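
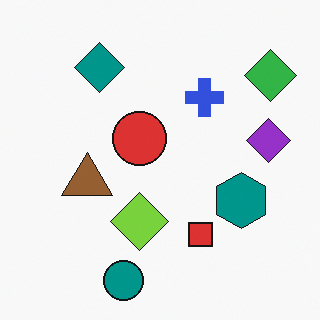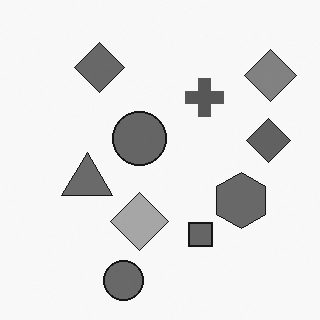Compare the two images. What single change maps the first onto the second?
This is the original image converted to grayscale.

All color is removed — every shape is now a shade of grey.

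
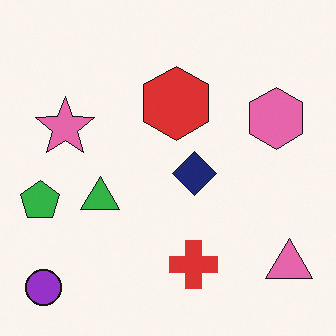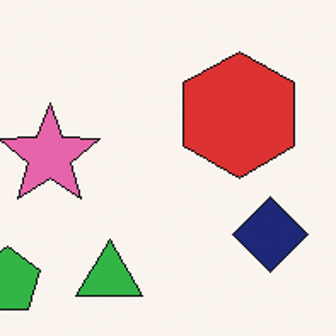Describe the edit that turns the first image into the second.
Cropped to a noticeably smaller region and rescaled.

The visible shapes are larger and the field of view is narrower; shapes near the original edges may be partly or wholly outside the frame — a crop-and-rescale.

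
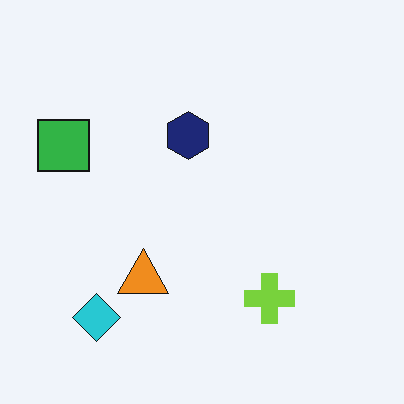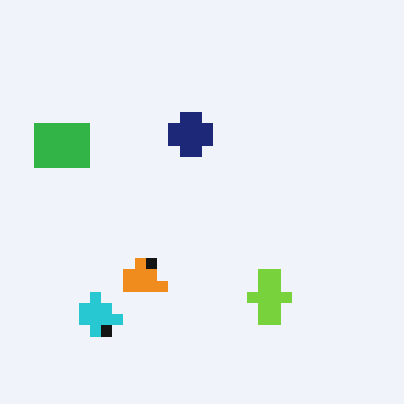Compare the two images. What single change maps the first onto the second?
Coarsely pixelated.

Shapes are reduced to large square blocks; fine edges and outlines are lost — a downscale-then-upscale (mosaic) effect.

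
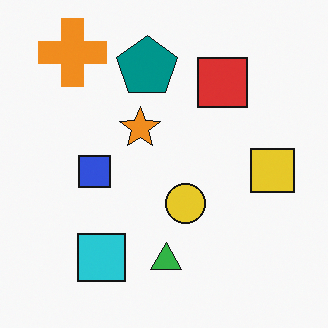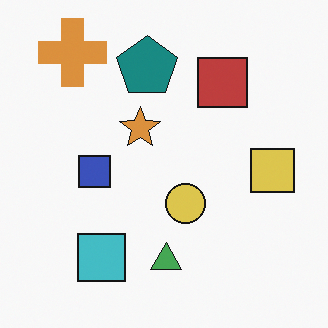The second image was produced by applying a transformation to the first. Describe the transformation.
Slightly desaturated.

All colors are more muted and greyish — a global saturation change.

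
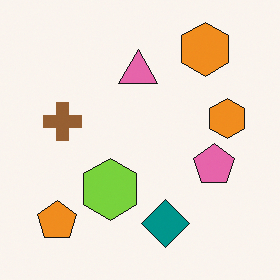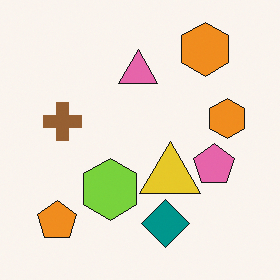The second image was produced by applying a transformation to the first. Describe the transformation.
The second image is the first overlaid with an additional yellow triangle.

A yellow triangle appears in the second image that is absent from the first.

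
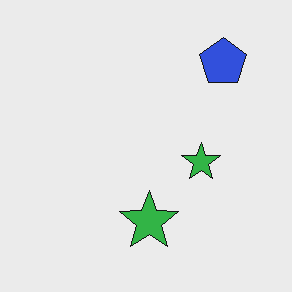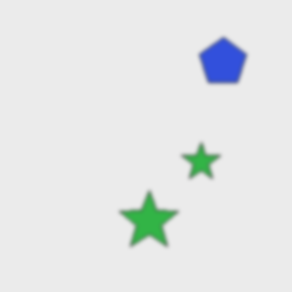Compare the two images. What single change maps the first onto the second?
It was slightly softened.

Shape edges and outlines are uniformly softened across the whole image.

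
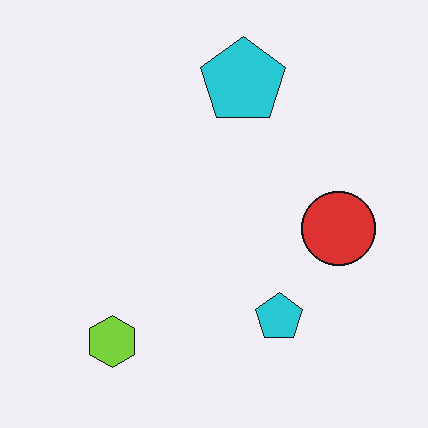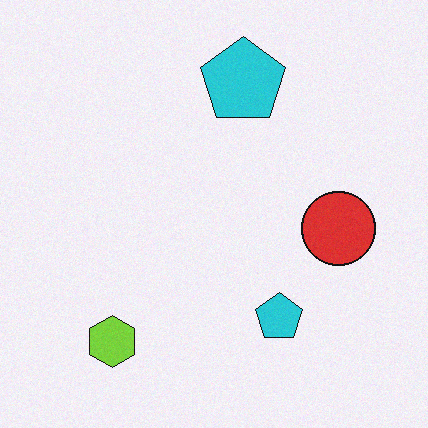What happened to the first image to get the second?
The transformation is: degraded with a light layer of grain.

Random speckle covers the whole image, including the flat background.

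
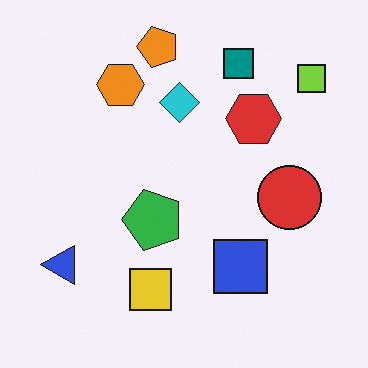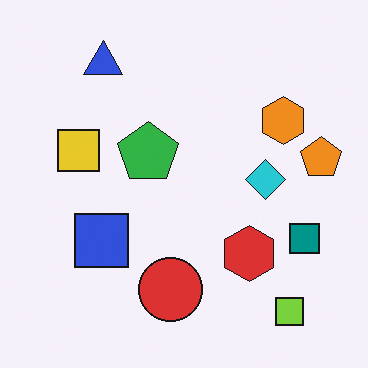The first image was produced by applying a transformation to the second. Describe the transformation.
Rotated 90° counter-clockwise.

The lime square sits in the bottom-right of the second image and the top-right of the first — consistent with a whole-image 90° counter-clockwise rotation.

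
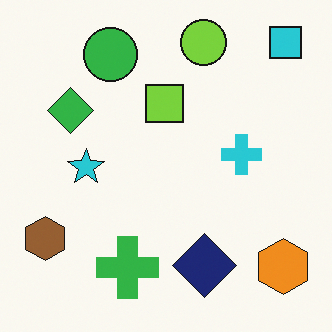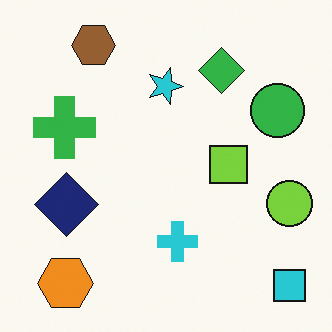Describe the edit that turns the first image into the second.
The transformation is: rotated 90° clockwise.

The cyan square sits in the top-right of the first image and the bottom-right of the second — consistent with a whole-image 90° clockwise rotation.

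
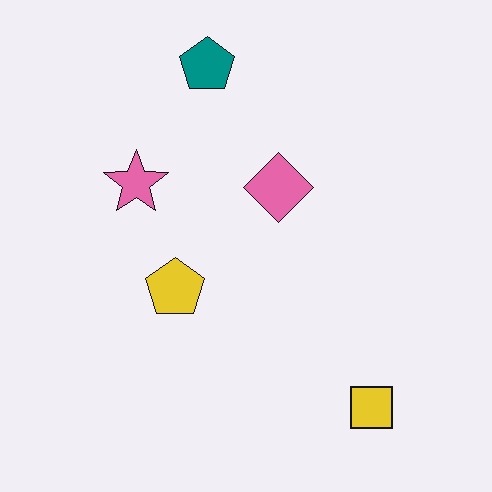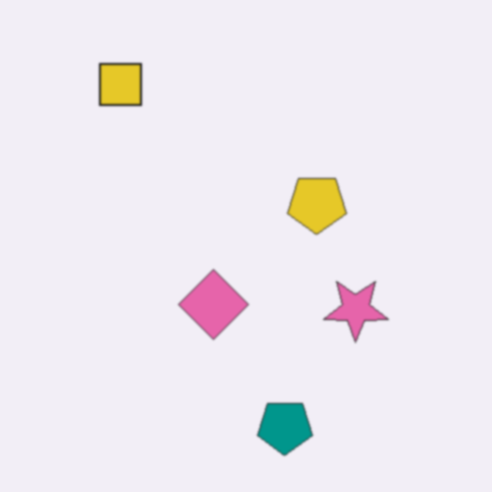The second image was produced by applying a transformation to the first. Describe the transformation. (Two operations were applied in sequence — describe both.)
The second image is the first rotated 180°, then lightly blurred.

The yellow square sits in the bottom-right of the first image and the top-left of the second — consistent with a whole-image 180° rotation. Shape edges and outlines are uniformly softened across the whole image.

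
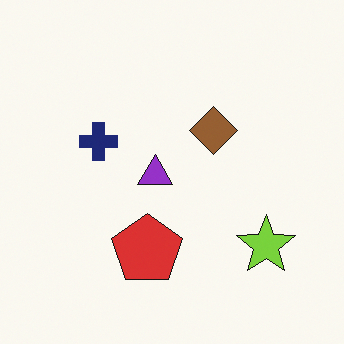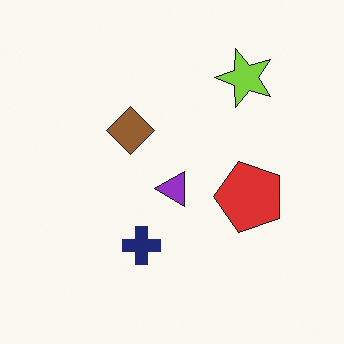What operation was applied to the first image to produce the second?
Rotated 90° counter-clockwise.

The lime star sits in the bottom-right of the first image and the top-right of the second — consistent with a whole-image 90° counter-clockwise rotation.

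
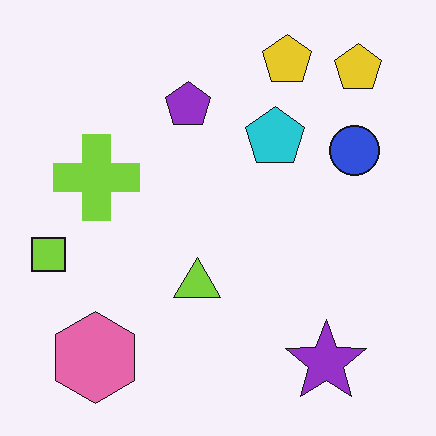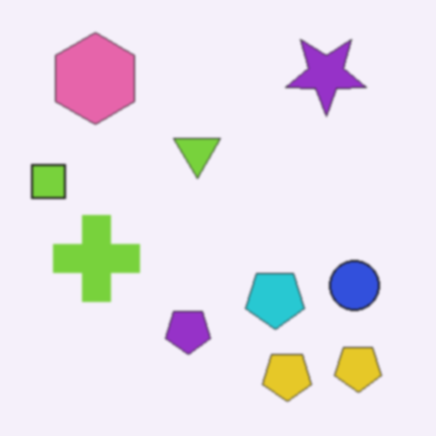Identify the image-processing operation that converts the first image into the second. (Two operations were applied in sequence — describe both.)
The second image is the first lightly blurred, then flipped vertically (top ↔ bottom).

Shape edges and outlines are uniformly softened across the whole image. The purple star is in the bottom-right of the first image and the top-right of the second — shapes on opposite sides of the horizontal midline have swapped in a mirror flip.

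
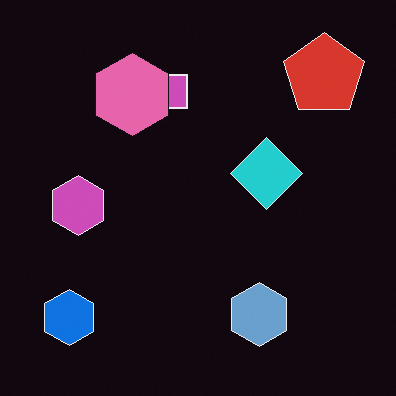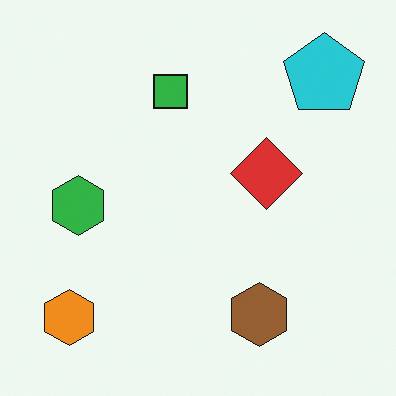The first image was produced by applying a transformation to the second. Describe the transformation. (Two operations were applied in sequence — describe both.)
This is the original image color-inverted (negative), then overlaid with an additional pink hexagon.

The light background has become dark and every shape's color is its complement — a photographic negative. A pink hexagon appears in the first image that is absent from the second.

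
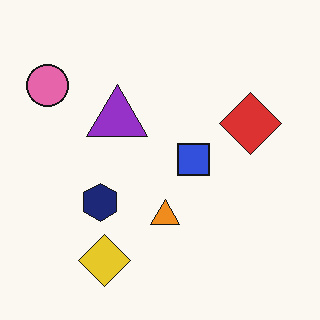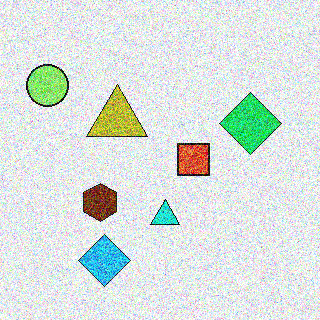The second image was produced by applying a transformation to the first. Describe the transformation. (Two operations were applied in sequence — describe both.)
This is the original image degraded with strong gaussian noise, then hue-shifted noticeably.

Random speckle covers the whole image, including the flat background. Every shape's color has rotated by the same amount around the hue wheel — a uniform hue shift.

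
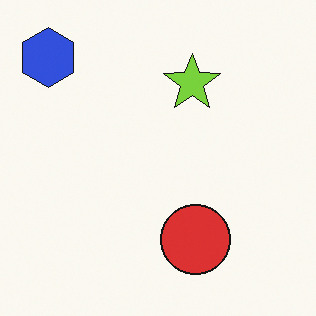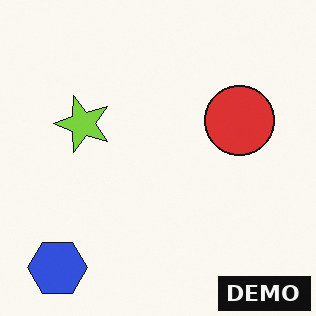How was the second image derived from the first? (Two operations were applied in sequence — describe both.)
This is the original image rotated 90° counter-clockwise, then watermarked with the text "DEMO" in the lower-right corner.

The blue hexagon sits in the top-left of the first image and the bottom-left of the second — consistent with a whole-image 90° counter-clockwise rotation. A dark label reading "DEMO" appears in the lower-right corner.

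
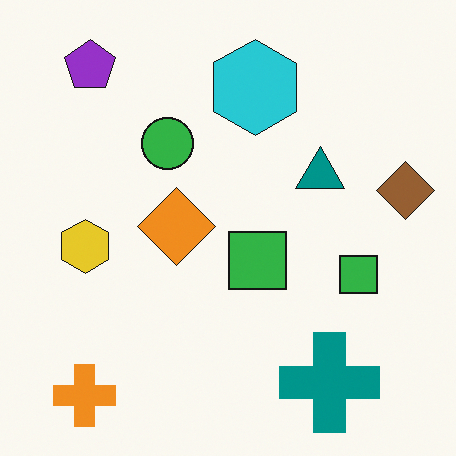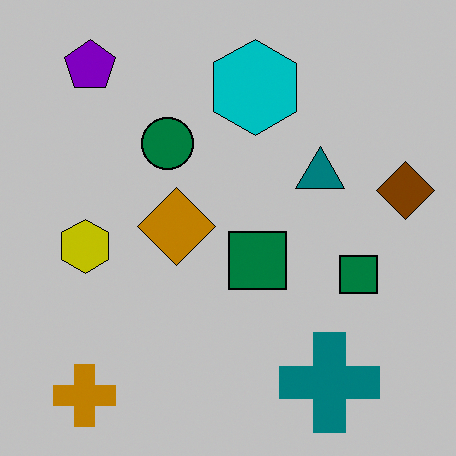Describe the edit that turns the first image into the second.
This is the original image aggressively posterized.

Each flat color has snapped to a coarser quantized level — most visibly, the near-white background has dropped to a flat grey.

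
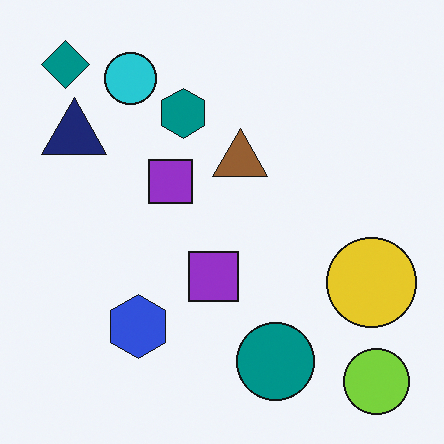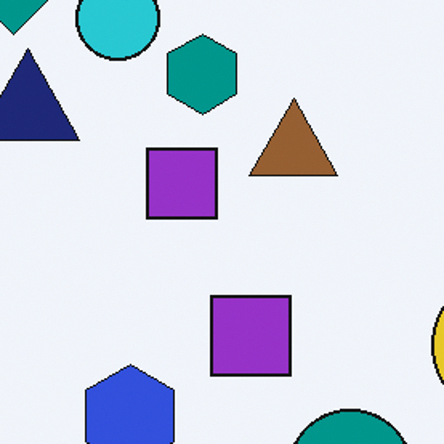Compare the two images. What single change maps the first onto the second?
Cropped to a modestly smaller region and rescaled.

The visible shapes are larger and the field of view is narrower; shapes near the original edges may be partly or wholly outside the frame — a crop-and-rescale.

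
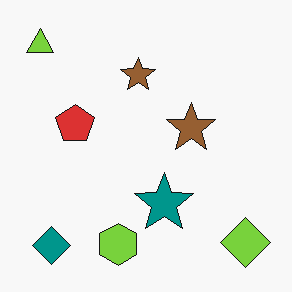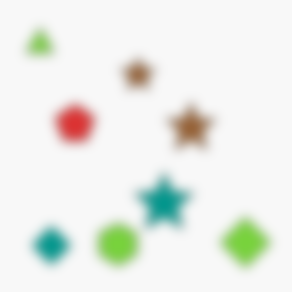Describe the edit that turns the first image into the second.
The second image is the first strongly gaussian-blurred.

Shape edges and outlines are uniformly softened across the whole image.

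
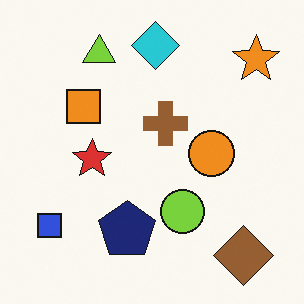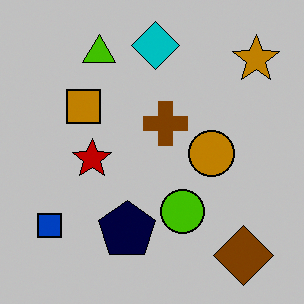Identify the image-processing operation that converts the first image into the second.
It was heavily posterized to just a handful of flat colors.

Each flat color has snapped to a coarser quantized level — most visibly, the near-white background has dropped to a flat grey.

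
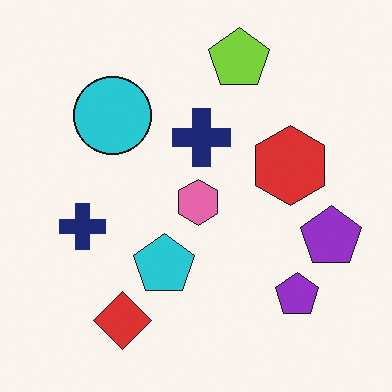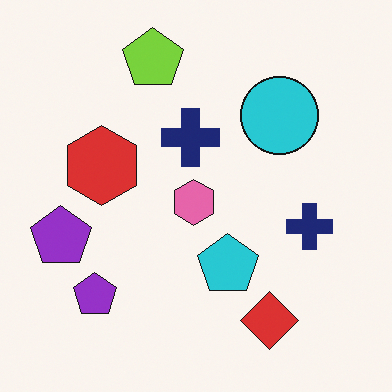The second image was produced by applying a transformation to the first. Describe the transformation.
This is the original image flipped horizontally (left ↔ right).

The red hexagon is in the right of the first image and the left of the second — shapes on opposite sides of the vertical midline have swapped in a mirror flip.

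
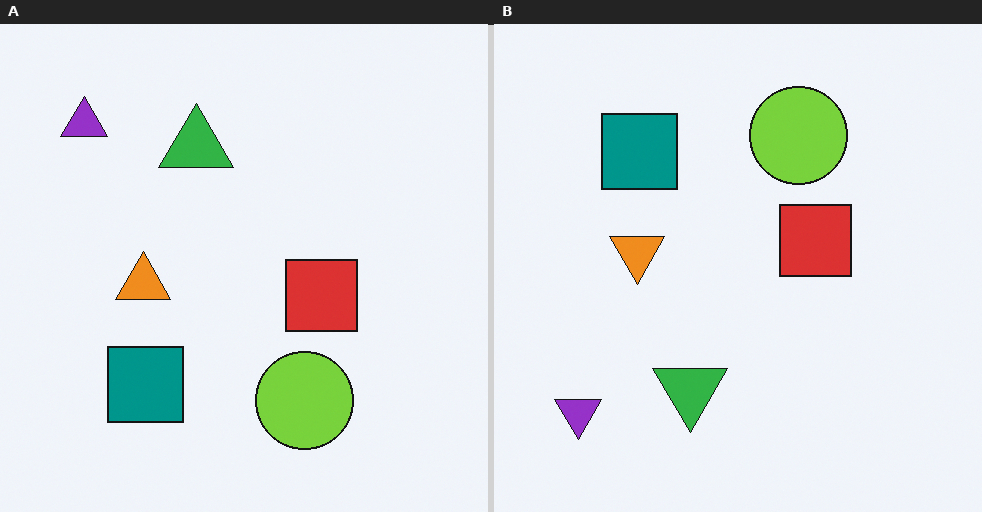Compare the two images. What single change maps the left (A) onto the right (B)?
Flipped vertically (top ↔ bottom).

The purple triangle is in the top-left of the left (A) image and the bottom-left of the right (B) — shapes on opposite sides of the horizontal midline have swapped in a mirror flip.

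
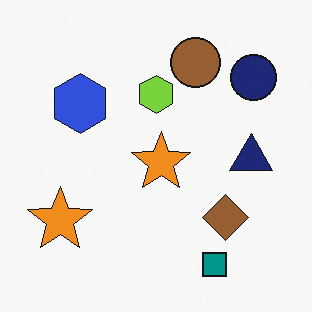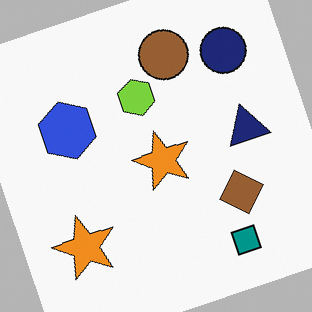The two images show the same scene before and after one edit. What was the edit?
Rotated counter-clockwise by a moderate amount.

Every shape is tilted by the same angle and the image corners show triangular fill wedges — a whole-image rotation by a non-right angle.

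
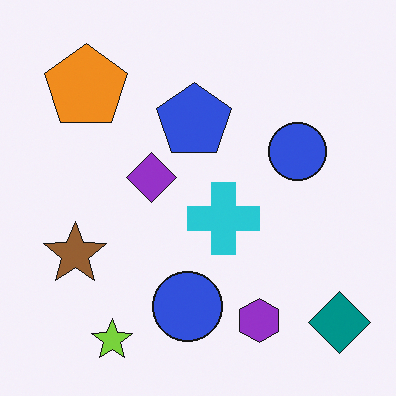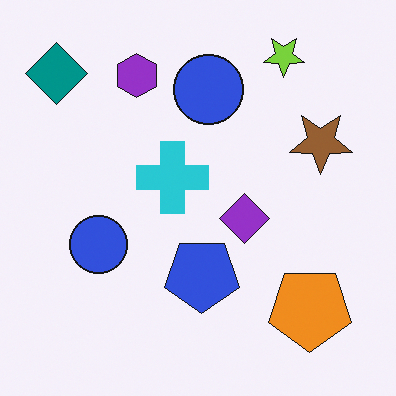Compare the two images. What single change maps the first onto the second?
Rotated 180°.

The teal diamond sits in the bottom-right of the first image and the top-left of the second — consistent with a whole-image 180° rotation.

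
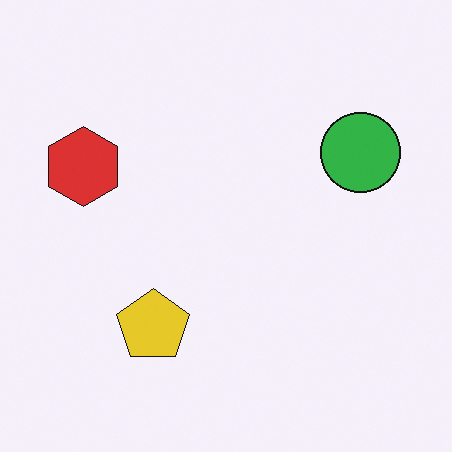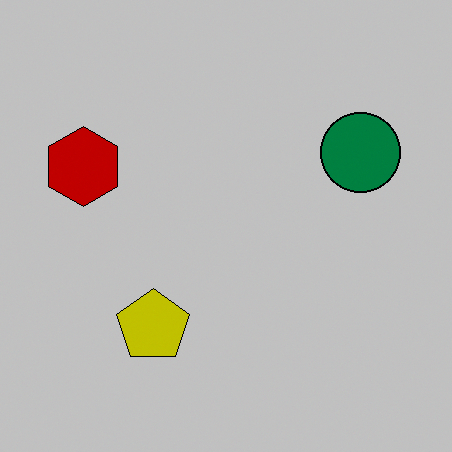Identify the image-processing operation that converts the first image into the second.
Aggressively posterized.

Each flat color has snapped to a coarser quantized level — most visibly, the near-white background has dropped to a flat grey.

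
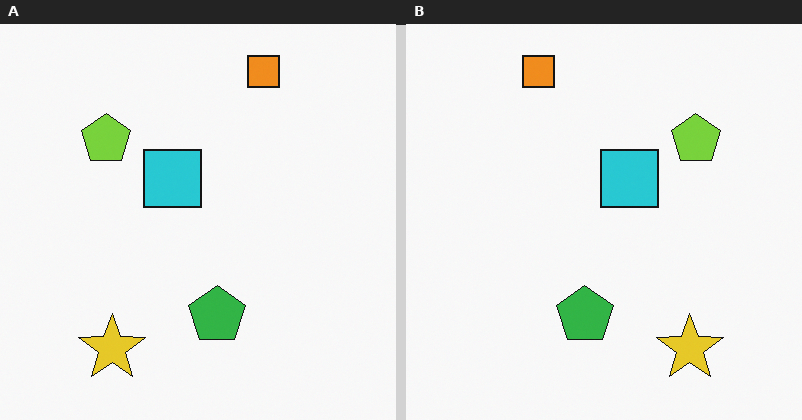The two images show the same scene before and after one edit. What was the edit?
The right (B) image is the left (A) flipped horizontally (left ↔ right).

The lime pentagon is in the top-left of the left (A) image and the top-right of the right (B) — shapes on opposite sides of the vertical midline have swapped in a mirror flip.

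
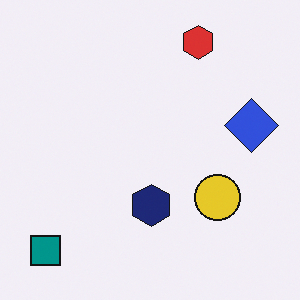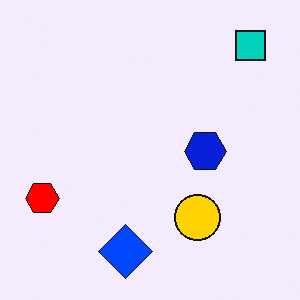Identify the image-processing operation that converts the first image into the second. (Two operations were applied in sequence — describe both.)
The image was heavily oversaturated, then transposed (reflected across the top-left ↔ bottom-right diagonal).

All colors are more vivid — a global saturation change. Shapes have swapped their row and column positions — what was in the top-right is now in the bottom-left — a diagonal reflection.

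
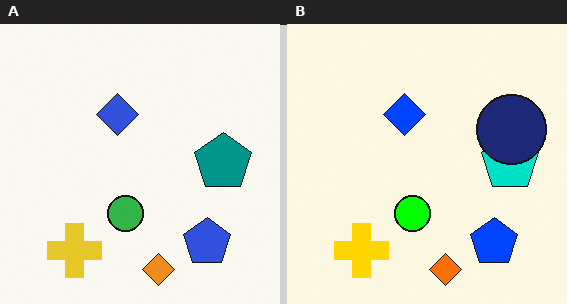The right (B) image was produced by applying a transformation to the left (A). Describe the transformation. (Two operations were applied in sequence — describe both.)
It was made much more vivid (saturation change), then overlaid with an additional navy circle.

All colors are more vivid — a global saturation change. A navy circle appears in the right (B) image that is absent from the left (A).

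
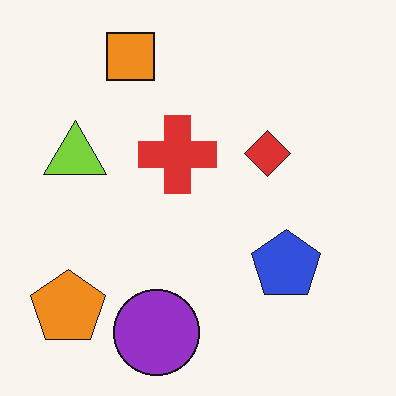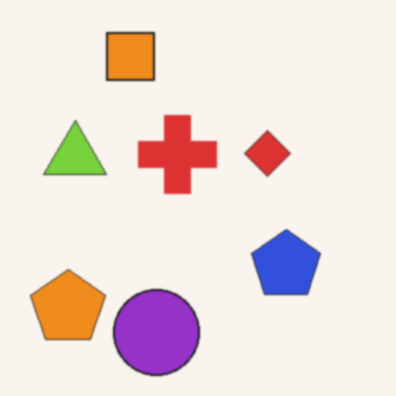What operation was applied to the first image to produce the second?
It was lightly blurred.

Shape edges and outlines are uniformly softened across the whole image.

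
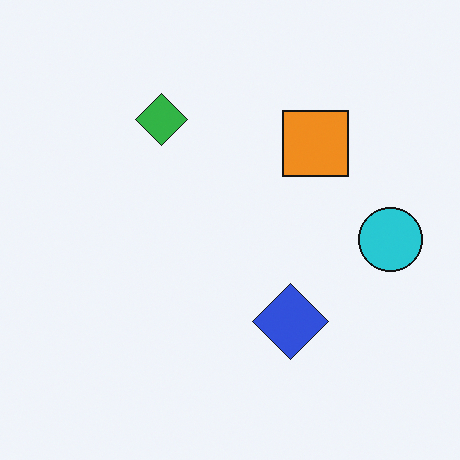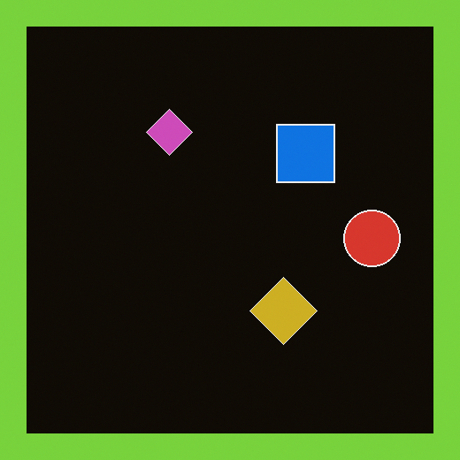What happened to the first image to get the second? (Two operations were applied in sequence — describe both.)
This is the original image color-inverted (negative), then framed with a lime border.

The light background has become dark and every shape's color is its complement — a photographic negative. A solid lime frame runs around the edge of the second image, with the content slightly shrunk inside it.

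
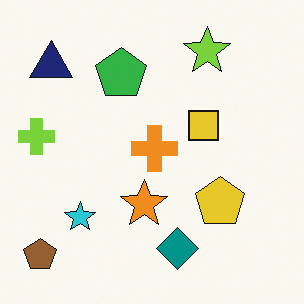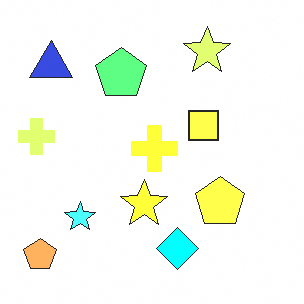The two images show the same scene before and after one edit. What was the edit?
The second image is the first noticeably brightened.

Every pixel — background and shapes alike — is uniformly brightened.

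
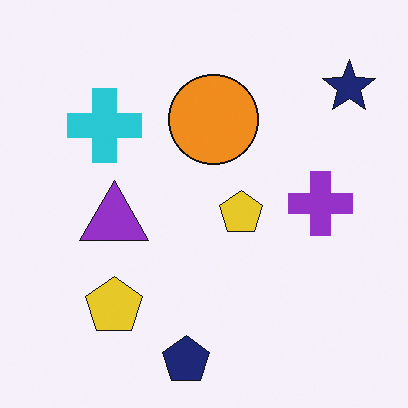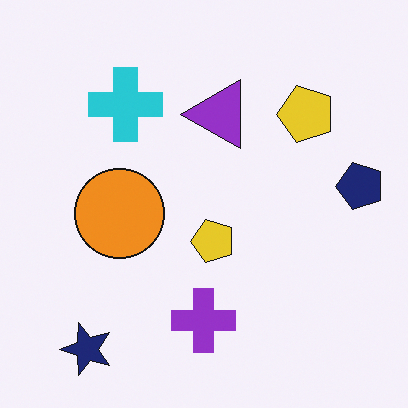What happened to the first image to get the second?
This is the original image transposed (reflected across the top-left ↔ bottom-right diagonal).

Shapes have swapped their row and column positions — what was in the top-right is now in the bottom-left — a diagonal reflection.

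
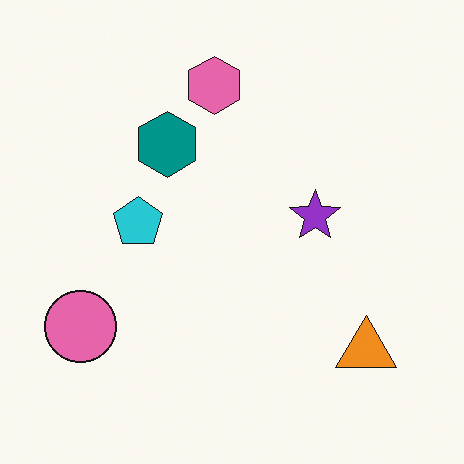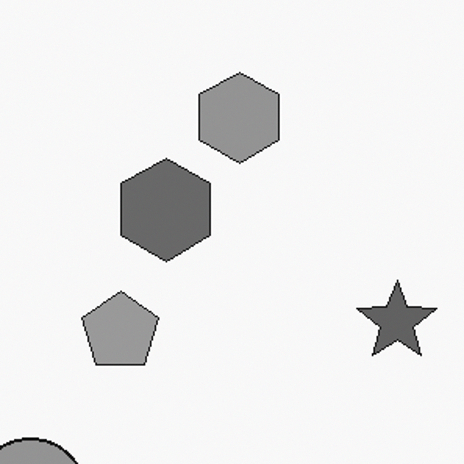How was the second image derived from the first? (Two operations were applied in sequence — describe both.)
The image was cropped slightly and scaled back up, then converted to grayscale.

The visible shapes are larger and the field of view is narrower; shapes near the original edges may be partly or wholly outside the frame — a crop-and-rescale. All color is removed — every shape is now a shade of grey.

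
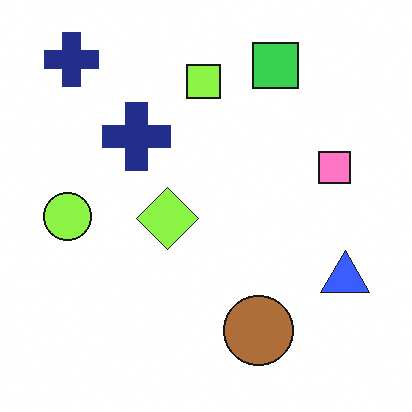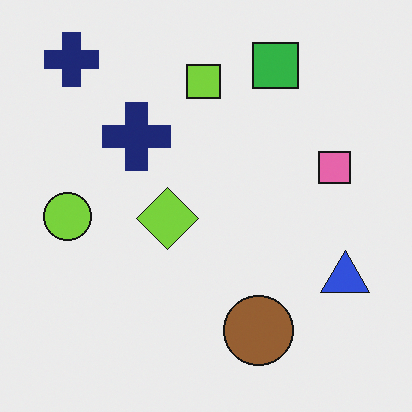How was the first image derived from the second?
It was slightly brightened.

Every pixel — background and shapes alike — is uniformly brightened.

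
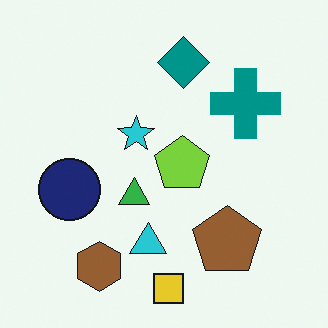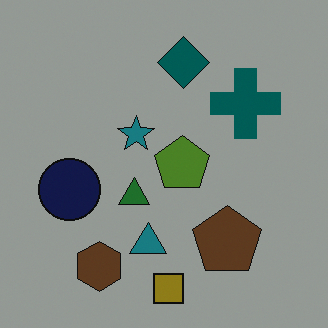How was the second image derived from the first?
Substantially darkened.

Every pixel — background and shapes alike — is uniformly darkened.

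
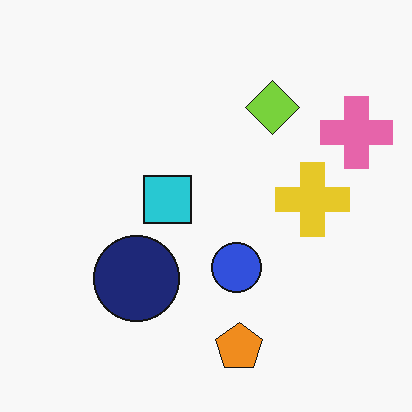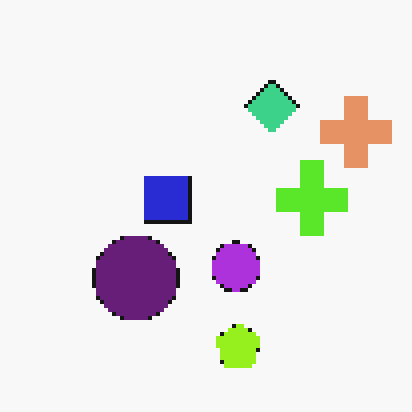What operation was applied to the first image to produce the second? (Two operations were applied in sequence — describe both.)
It was hue-shifted by a small amount, then lightly pixelated (a mild mosaic effect).

Every shape's color has rotated by the same amount around the hue wheel — a uniform hue shift. Shapes are reduced to large square blocks; fine edges and outlines are lost — a downscale-then-upscale (mosaic) effect.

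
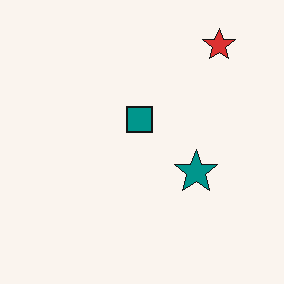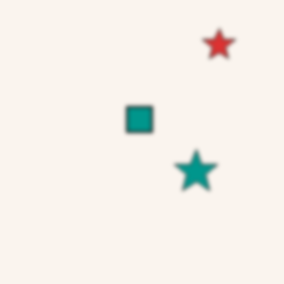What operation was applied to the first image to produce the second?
It was given a subtle gaussian blur.

Shape edges and outlines are uniformly softened across the whole image.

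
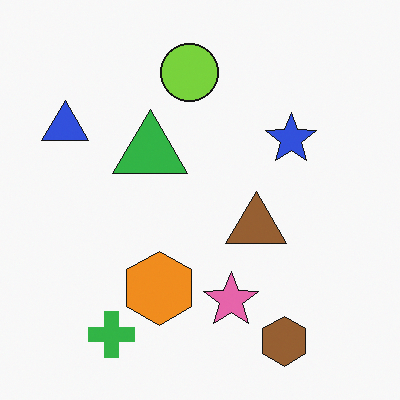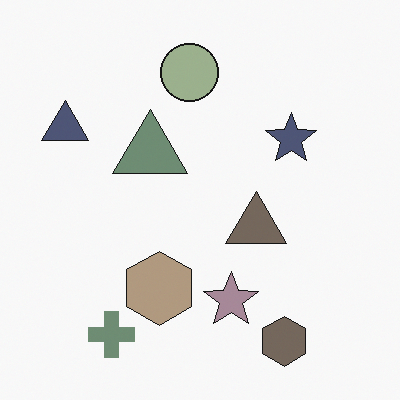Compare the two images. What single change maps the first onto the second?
It was heavily desaturated.

All colors are more muted and greyish — a global saturation change.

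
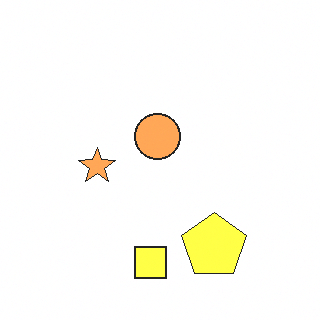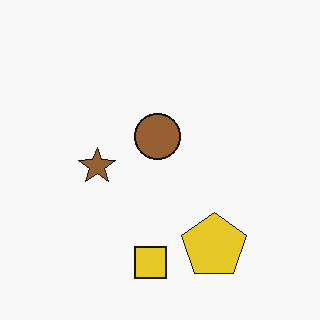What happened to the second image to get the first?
The first image is the second noticeably brightened.

Every pixel — background and shapes alike — is uniformly brightened.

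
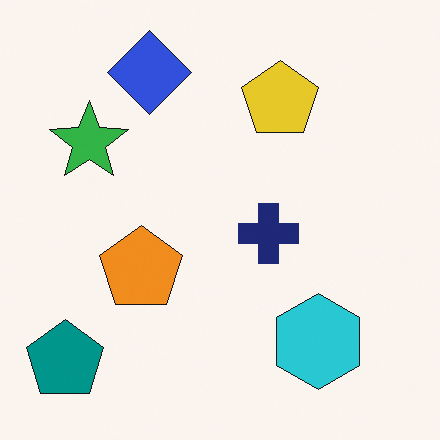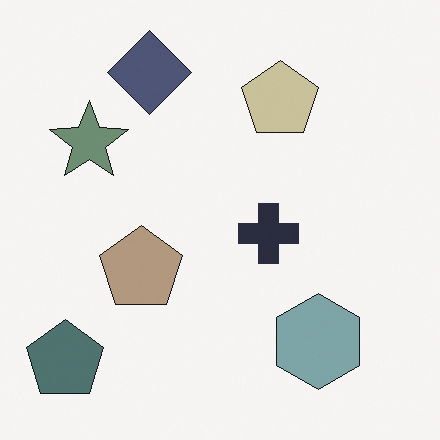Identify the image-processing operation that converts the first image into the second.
The image was heavily desaturated.

All colors are more muted and greyish — a global saturation change.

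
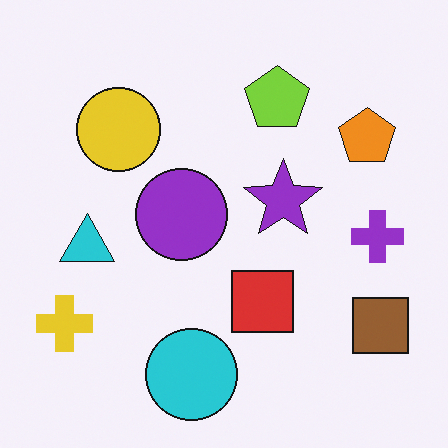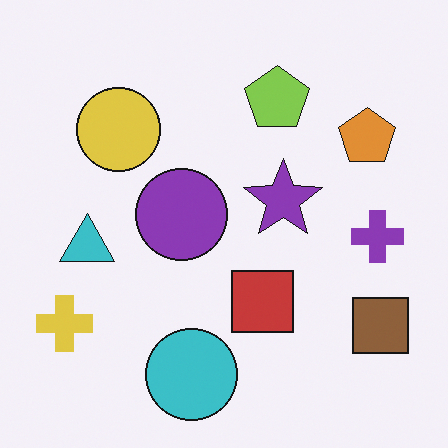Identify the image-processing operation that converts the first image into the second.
Slightly desaturated.

All colors are more muted and greyish — a global saturation change.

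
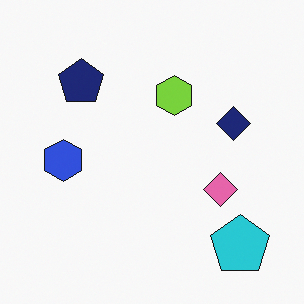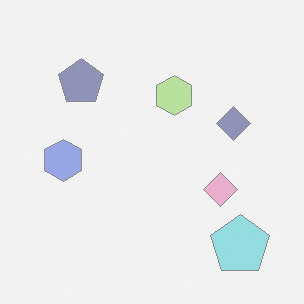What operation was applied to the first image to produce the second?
Washed out (contrast reduced).

Tones are pushed toward mid-grey across the whole image — a global contrast change.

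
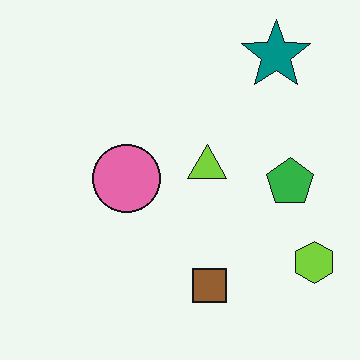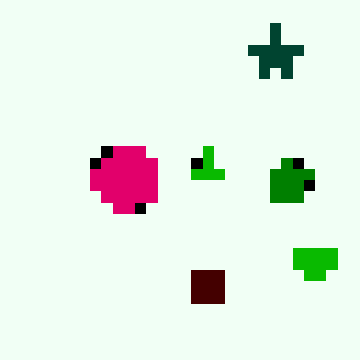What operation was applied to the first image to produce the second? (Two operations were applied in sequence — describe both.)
The second image is the first given much higher contrast, then heavily pixelated into large blocks.

Tones are pushed away from mid-grey across the whole image — a global contrast change. Shapes are reduced to large square blocks; fine edges and outlines are lost — a downscale-then-upscale (mosaic) effect.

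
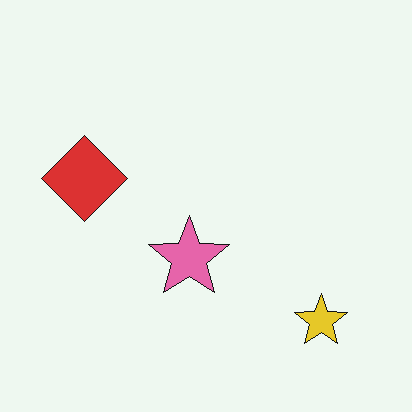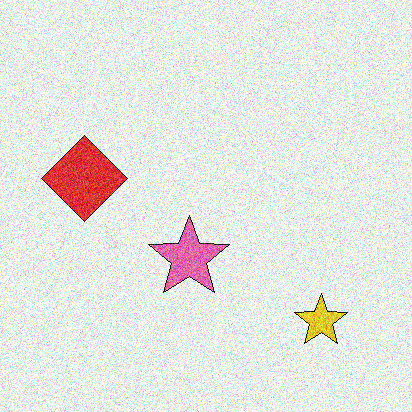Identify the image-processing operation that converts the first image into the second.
Degraded with strong gaussian noise.

Random speckle covers the whole image, including the flat background.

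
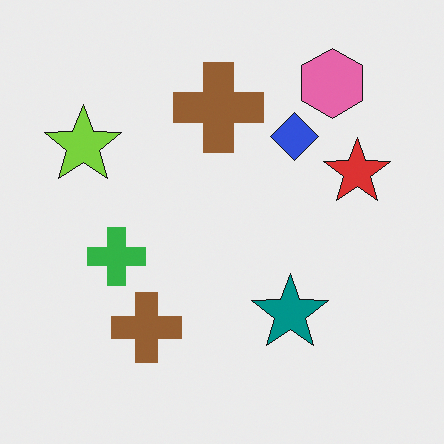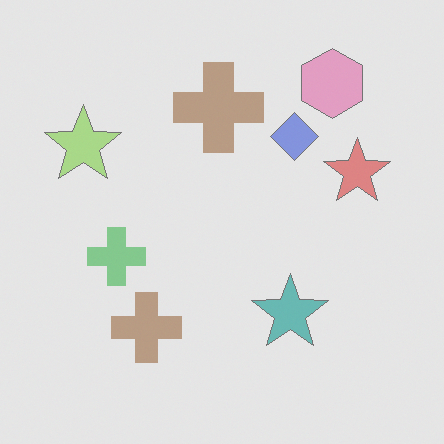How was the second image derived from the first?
This is the original image given much lower contrast.

Tones are pushed toward mid-grey across the whole image — a global contrast change.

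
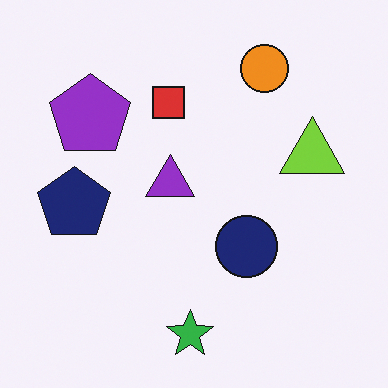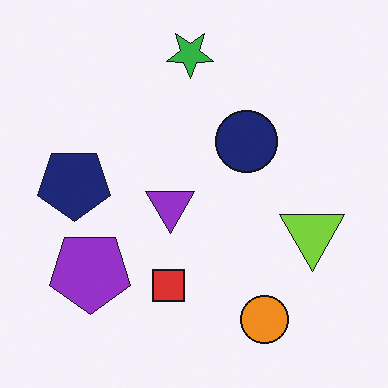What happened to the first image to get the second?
This is the original image flipped vertically (top ↔ bottom).

The green star is in the bottom of the first image and the top of the second — shapes on opposite sides of the horizontal midline have swapped in a mirror flip.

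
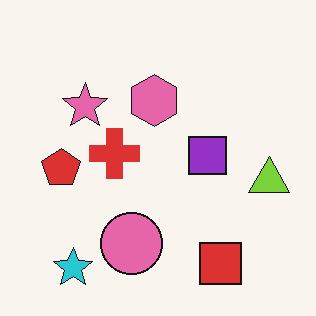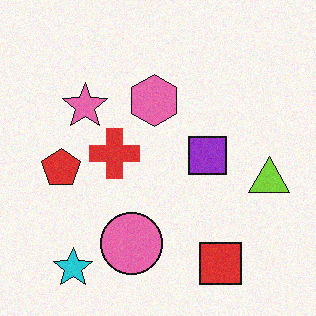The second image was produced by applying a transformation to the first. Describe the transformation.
Degraded with a light layer of grain.

Random speckle covers the whole image, including the flat background.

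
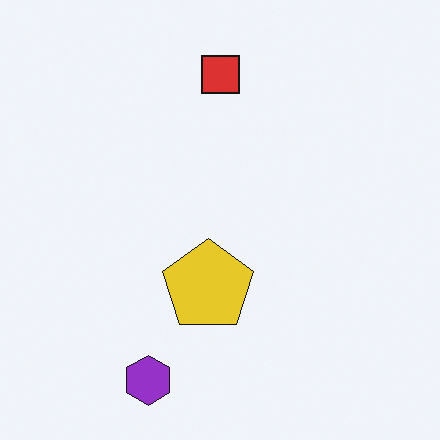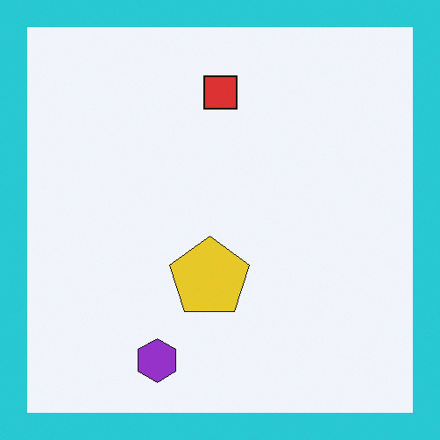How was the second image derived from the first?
Framed with a cyan border.

A solid cyan frame runs around the edge of the second image, with the content slightly shrunk inside it.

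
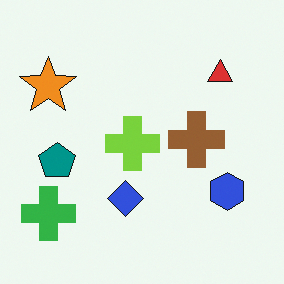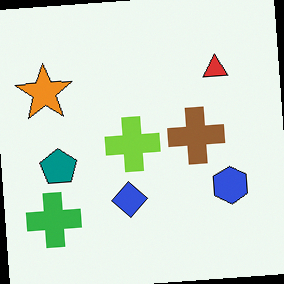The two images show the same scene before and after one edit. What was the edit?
The transformation is: rotated counter-clockwise by a few degrees.

Every shape is tilted by the same angle and the image corners show triangular fill wedges — a whole-image rotation by a non-right angle.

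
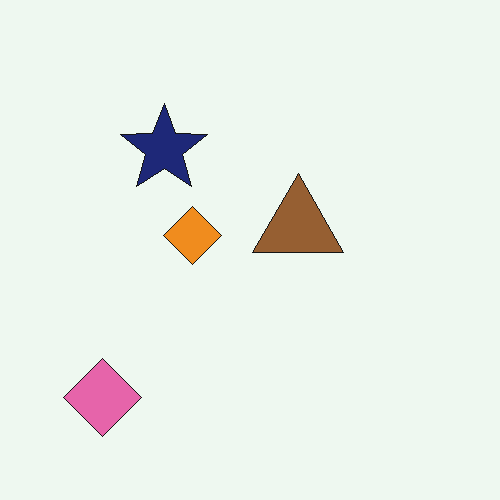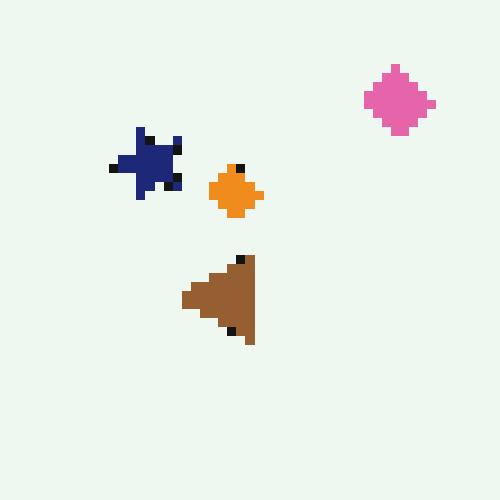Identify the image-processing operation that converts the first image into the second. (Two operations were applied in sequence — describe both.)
The second image is the first coarsely pixelated, then transposed (reflected across the top-left ↔ bottom-right diagonal).

Shapes are reduced to large square blocks; fine edges and outlines are lost — a downscale-then-upscale (mosaic) effect. Shapes have swapped their row and column positions — what was in the top-right is now in the bottom-left — a diagonal reflection.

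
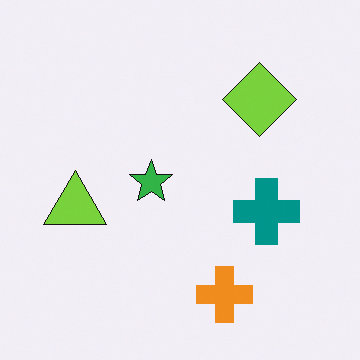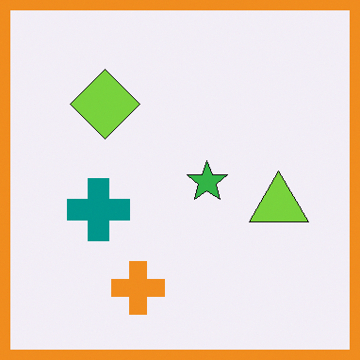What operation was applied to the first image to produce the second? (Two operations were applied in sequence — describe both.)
This is the original image flipped horizontally (left ↔ right), then framed with a orange border.

The lime triangle is in the left of the first image and the right of the second — shapes on opposite sides of the vertical midline have swapped in a mirror flip. A solid orange frame runs around the edge of the second image, with the content slightly shrunk inside it.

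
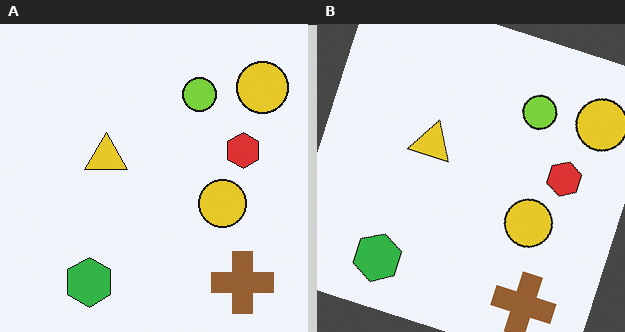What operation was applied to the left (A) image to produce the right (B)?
This is the original image rotated clockwise by a moderate amount.

Every shape is tilted by the same angle and the image corners show triangular fill wedges — a whole-image rotation by a non-right angle.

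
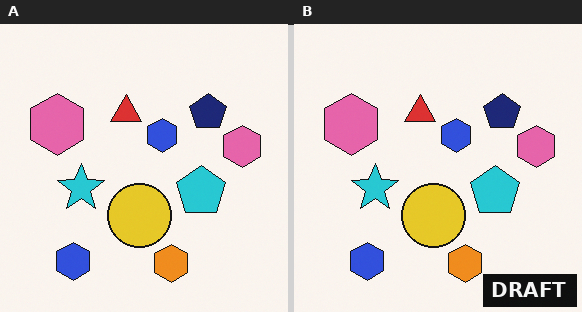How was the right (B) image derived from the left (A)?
Watermarked with the text "DRAFT" in the lower-right corner.

A dark label reading "DRAFT" appears in the lower-right corner.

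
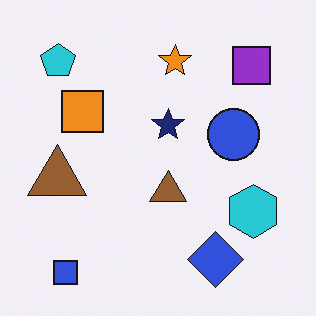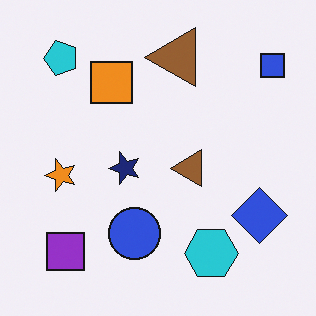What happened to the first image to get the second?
The second image is the first transposed (reflected across the top-left ↔ bottom-right diagonal).

Shapes have swapped their row and column positions — what was in the top-right is now in the bottom-left — a diagonal reflection.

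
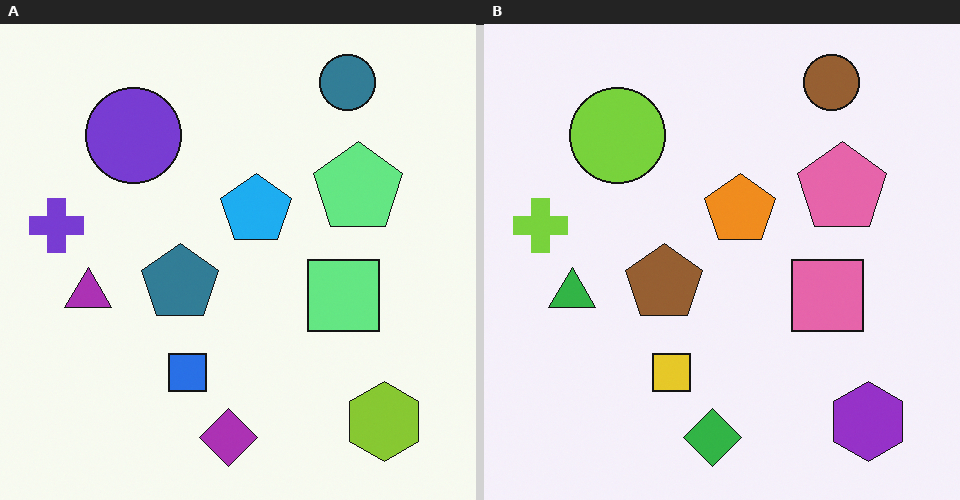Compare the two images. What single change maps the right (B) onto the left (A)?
The left (A) image is the right (B) hue-shifted by a large amount.

Every shape's color has rotated by the same amount around the hue wheel — a uniform hue shift.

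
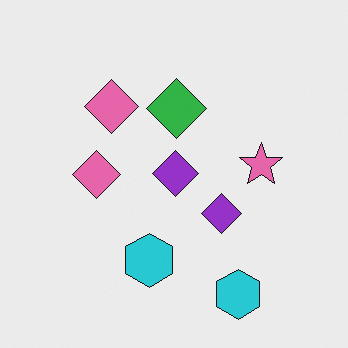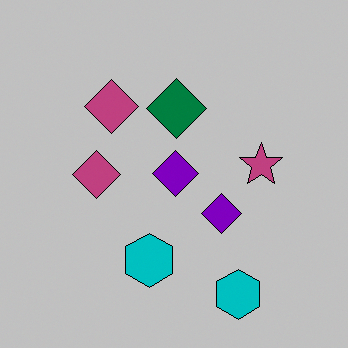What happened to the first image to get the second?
Heavily posterized to just a handful of flat colors.

Each flat color has snapped to a coarser quantized level — most visibly, the near-white background has dropped to a flat grey.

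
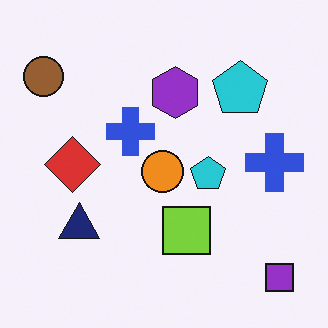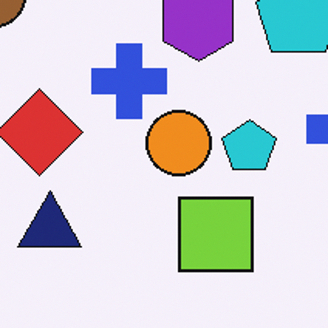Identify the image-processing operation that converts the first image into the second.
The second image is the first cropped slightly and scaled back up.

The visible shapes are larger and the field of view is narrower; shapes near the original edges may be partly or wholly outside the frame — a crop-and-rescale.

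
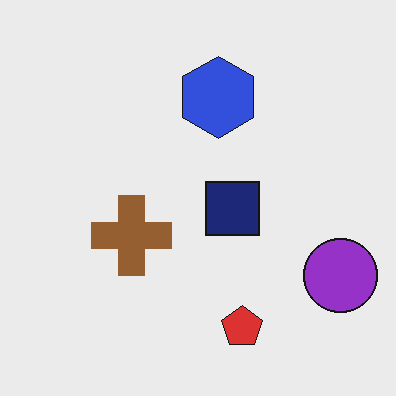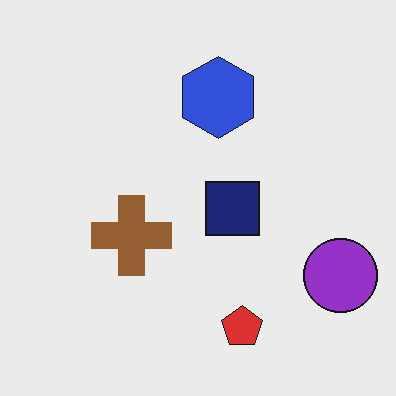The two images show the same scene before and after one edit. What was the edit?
The second image is the first JPEG-compressed with visible artifacts.

Blocky 8×8 compression artifacts appear around shape edges and the flat background shows ringing — characteristic JPEG degradation.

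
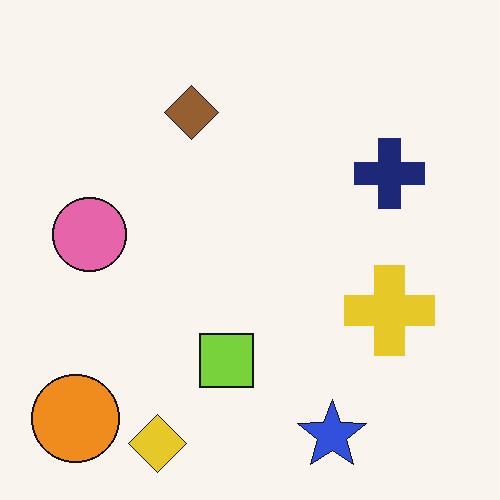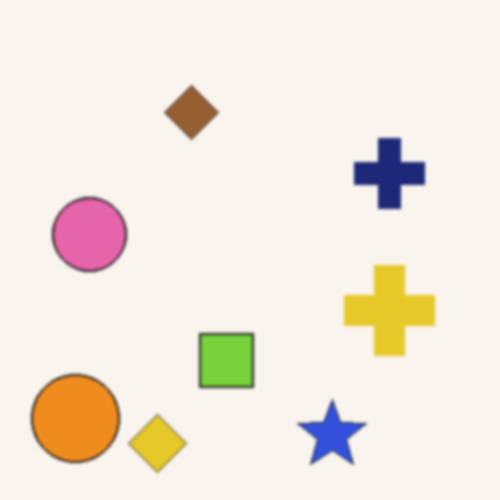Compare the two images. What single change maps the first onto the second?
This is the original image given a subtle gaussian blur.

Shape edges and outlines are uniformly softened across the whole image.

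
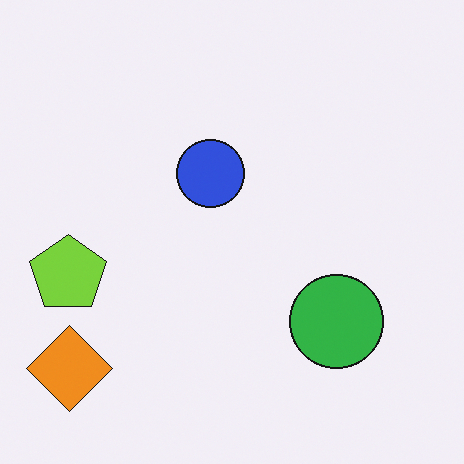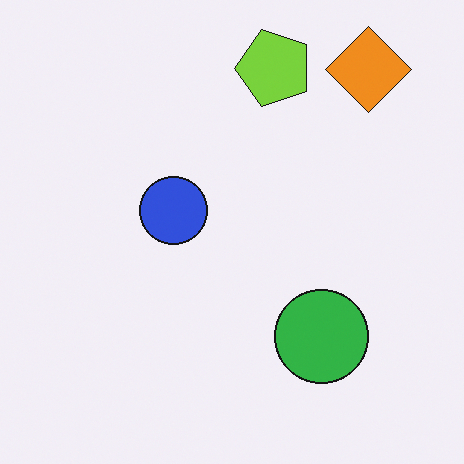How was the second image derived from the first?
The second image is the first transposed (reflected across the top-left ↔ bottom-right diagonal).

Shapes have swapped their row and column positions — what was in the top-right is now in the bottom-left — a diagonal reflection.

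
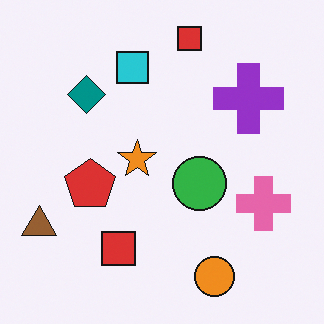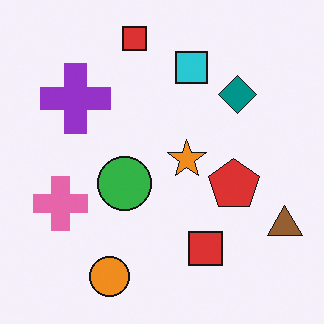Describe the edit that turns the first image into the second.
The second image is the first flipped horizontally (left ↔ right).

The brown triangle is in the bottom-left of the first image and the bottom-right of the second — shapes on opposite sides of the vertical midline have swapped in a mirror flip.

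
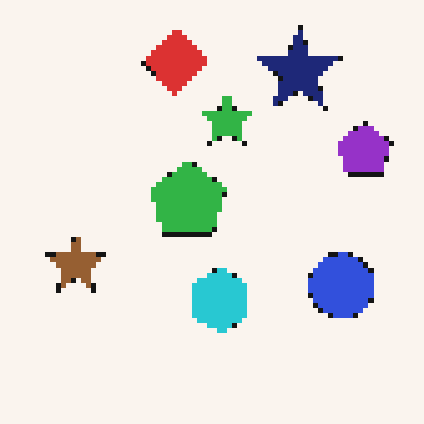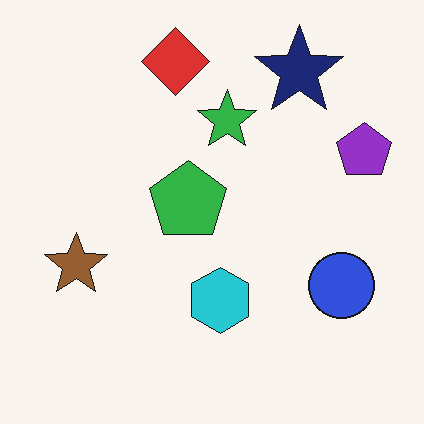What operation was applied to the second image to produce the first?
Mildly pixelated.

Shapes are reduced to large square blocks; fine edges and outlines are lost — a downscale-then-upscale (mosaic) effect.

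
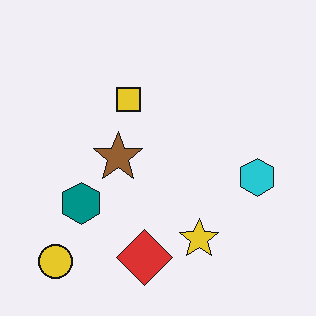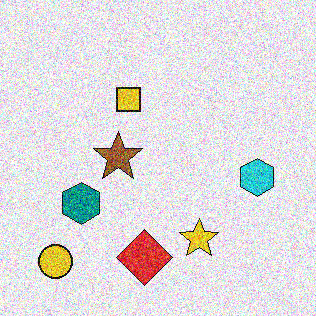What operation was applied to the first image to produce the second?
The image was degraded with strong gaussian noise.

Random speckle covers the whole image, including the flat background.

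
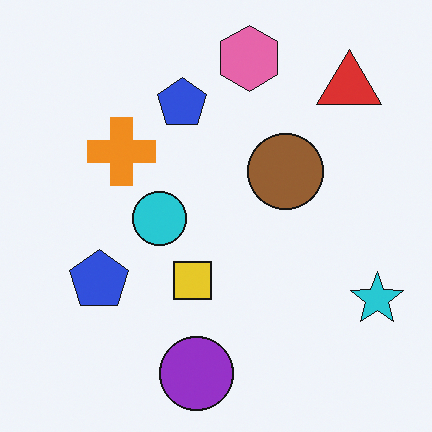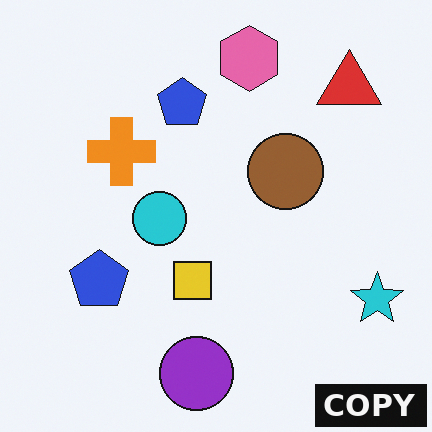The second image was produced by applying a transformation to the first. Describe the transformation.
The image was watermarked with the text "COPY" in the lower-right corner.

A dark label reading "COPY" appears in the lower-right corner.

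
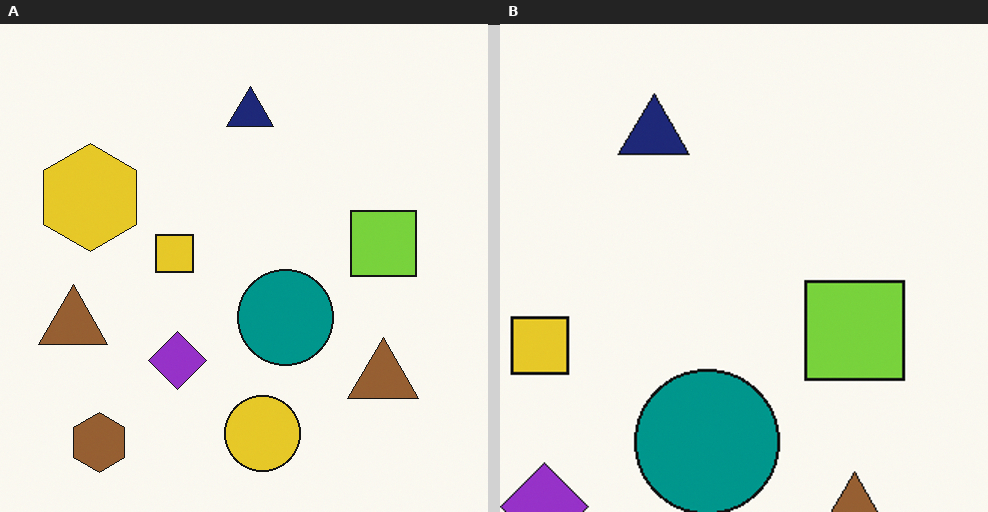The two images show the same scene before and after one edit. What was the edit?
The right (B) image is the left (A) cropped to a modestly smaller region and rescaled.

The visible shapes are larger and the field of view is narrower; shapes near the original edges may be partly or wholly outside the frame — a crop-and-rescale.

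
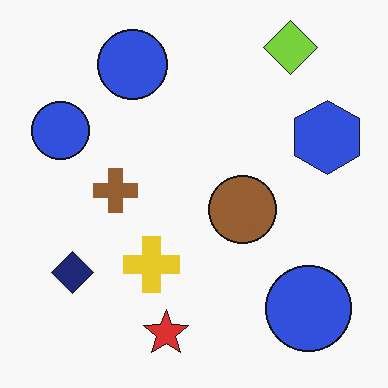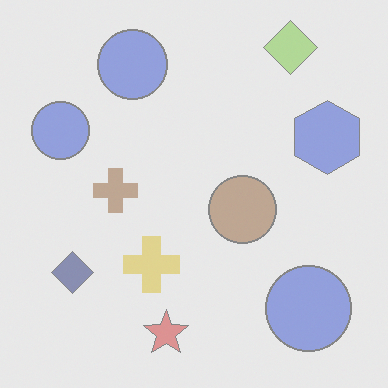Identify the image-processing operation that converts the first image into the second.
This is the original image washed out (contrast reduced).

Tones are pushed toward mid-grey across the whole image — a global contrast change.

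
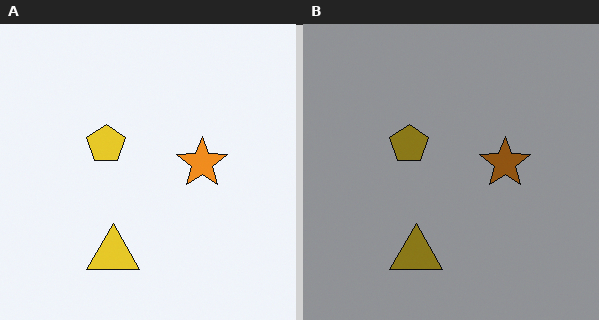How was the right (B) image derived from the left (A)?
Darkened a lot.

Every pixel — background and shapes alike — is uniformly darkened.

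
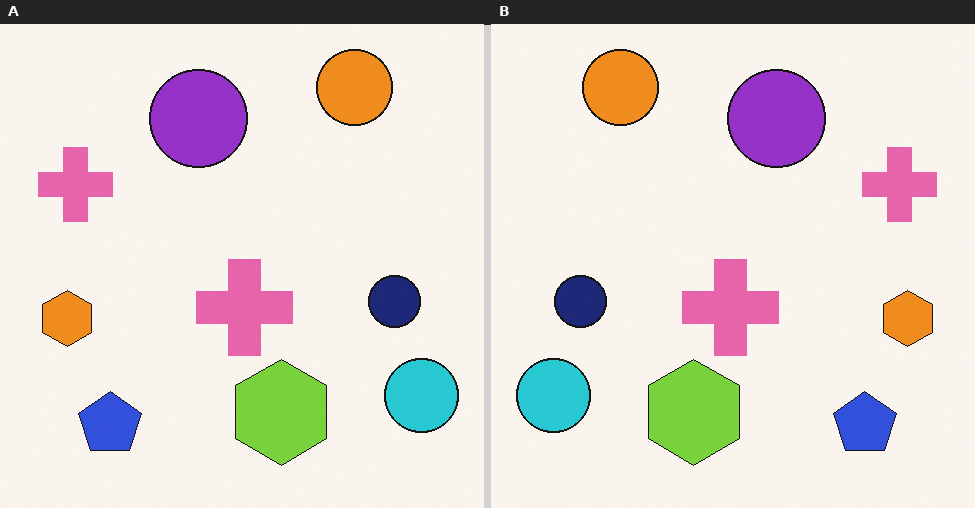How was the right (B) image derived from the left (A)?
The right (B) image is the left (A) flipped horizontally (left ↔ right).

The cyan circle is in the bottom-right of the left (A) image and the bottom-left of the right (B) — shapes on opposite sides of the vertical midline have swapped in a mirror flip.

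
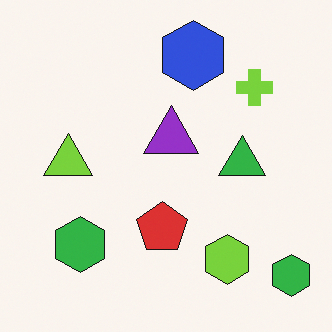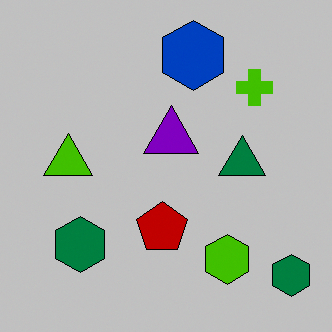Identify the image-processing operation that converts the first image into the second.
The transformation is: heavily posterized to just a handful of flat colors.

Each flat color has snapped to a coarser quantized level — most visibly, the near-white background has dropped to a flat grey.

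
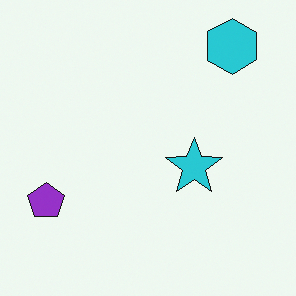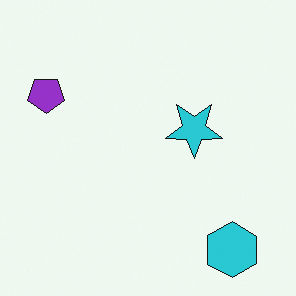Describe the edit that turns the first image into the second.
It was flipped vertically (top ↔ bottom).

The cyan hexagon is in the top-right of the first image and the bottom-right of the second — shapes on opposite sides of the horizontal midline have swapped in a mirror flip.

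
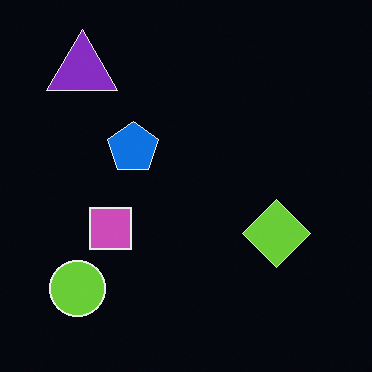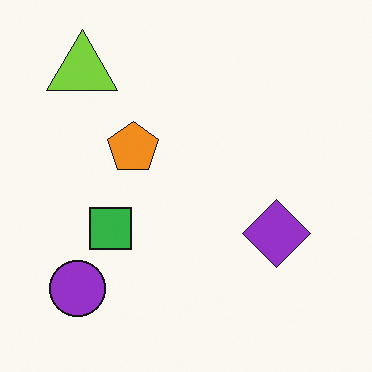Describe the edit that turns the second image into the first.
It was color-inverted (negative).

The light background has become dark and every shape's color is its complement — a photographic negative.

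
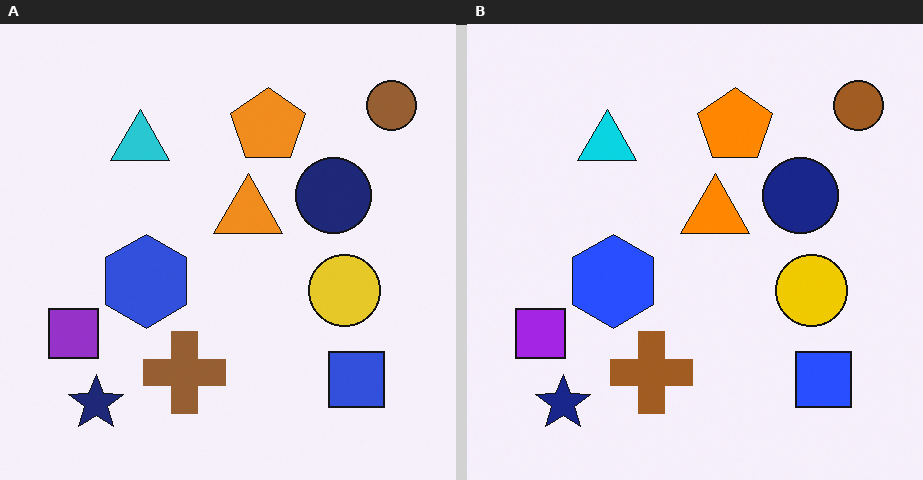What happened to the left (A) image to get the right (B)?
It was slightly oversaturated.

All colors are more vivid — a global saturation change.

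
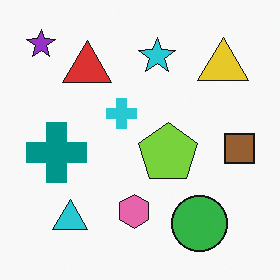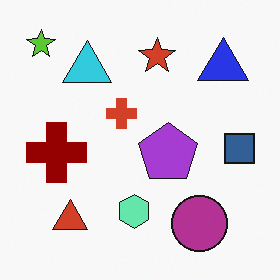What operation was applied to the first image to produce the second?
The image was hue-shifted by a large amount.

Every shape's color has rotated by the same amount around the hue wheel — a uniform hue shift.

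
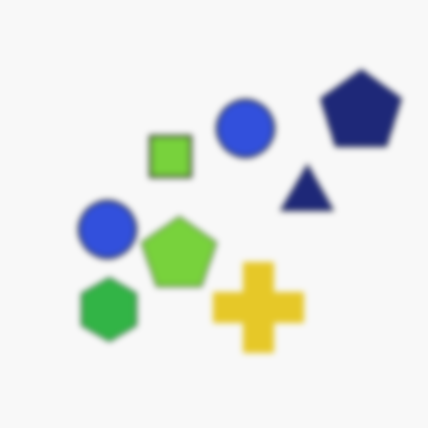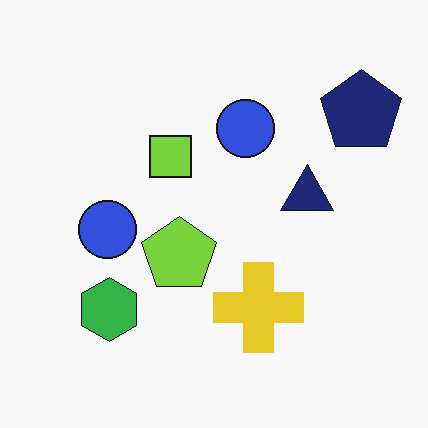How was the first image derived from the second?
Moderately blurred.

Shape edges and outlines are uniformly softened across the whole image.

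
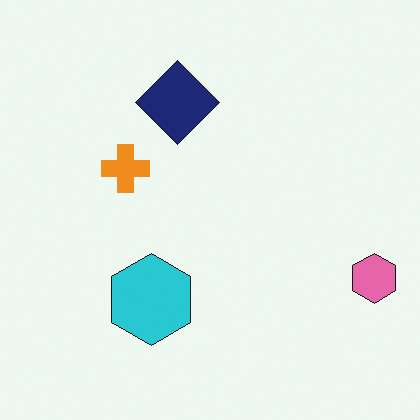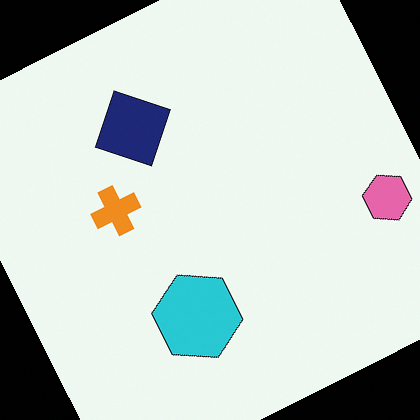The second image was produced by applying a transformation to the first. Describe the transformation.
Rotated counter-clockwise by a moderate amount.

Every shape is tilted by the same angle and the image corners show triangular fill wedges — a whole-image rotation by a non-right angle.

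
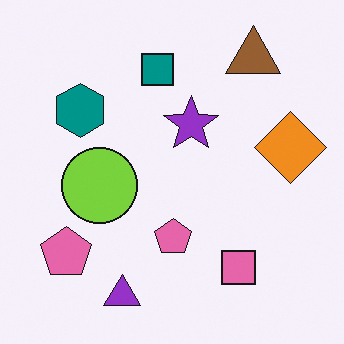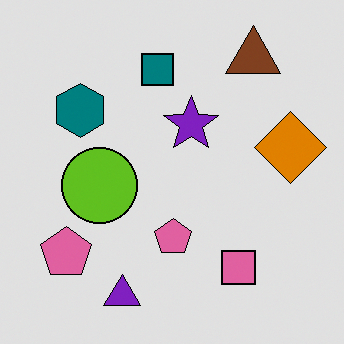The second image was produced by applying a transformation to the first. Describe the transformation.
The second image is the first moderately posterized.

Each flat color has snapped to a coarser quantized level — most visibly, the near-white background has dropped to a flat grey.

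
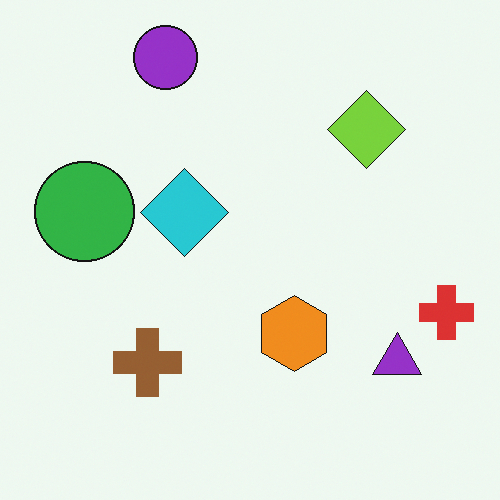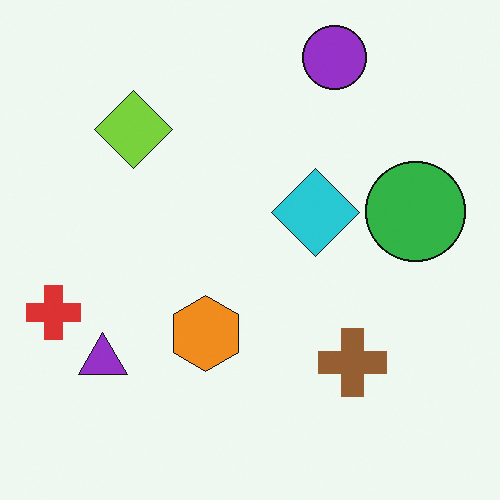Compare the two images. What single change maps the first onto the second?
This is the original image flipped horizontally (left ↔ right).

The red cross is in the right of the first image and the left of the second — shapes on opposite sides of the vertical midline have swapped in a mirror flip.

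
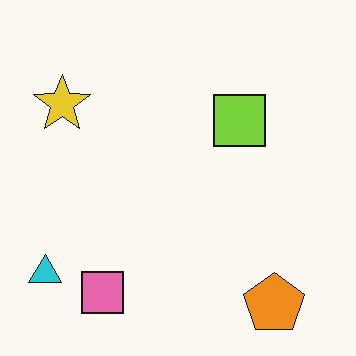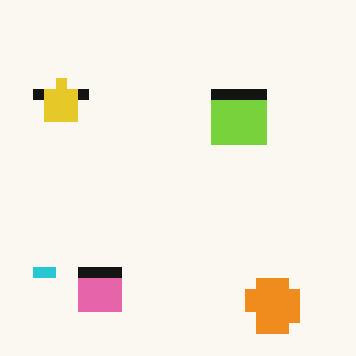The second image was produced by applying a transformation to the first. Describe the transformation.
The second image is the first heavily pixelated into large blocks.

Shapes are reduced to large square blocks; fine edges and outlines are lost — a downscale-then-upscale (mosaic) effect.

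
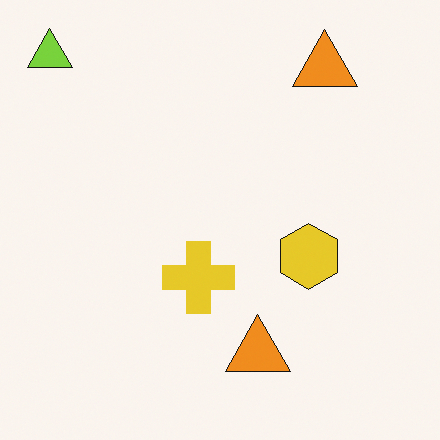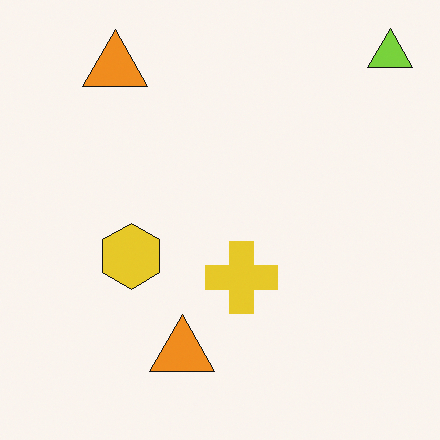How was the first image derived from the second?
The transformation is: flipped horizontally (left ↔ right).

The lime triangle is in the top-right of the second image and the top-left of the first — shapes on opposite sides of the vertical midline have swapped in a mirror flip.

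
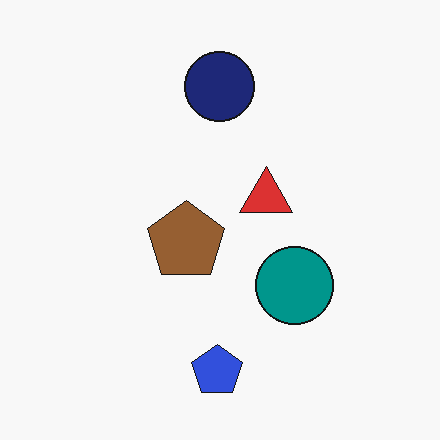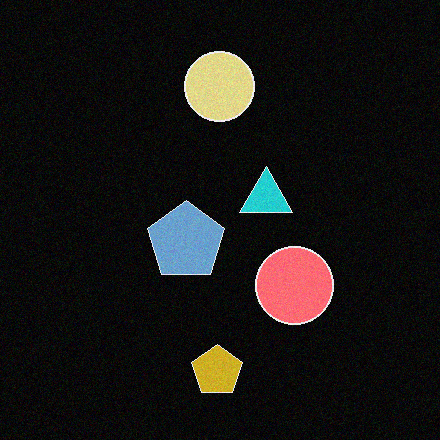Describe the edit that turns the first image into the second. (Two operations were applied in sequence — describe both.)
It was color-inverted (negative), then degraded with subtle gaussian noise.

The light background has become dark and every shape's color is its complement — a photographic negative. Random speckle covers the whole image, including the flat background.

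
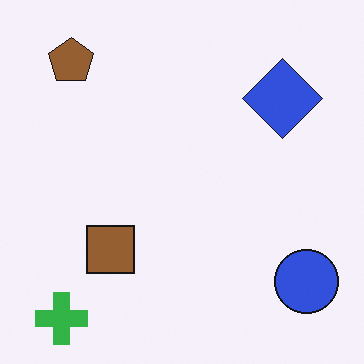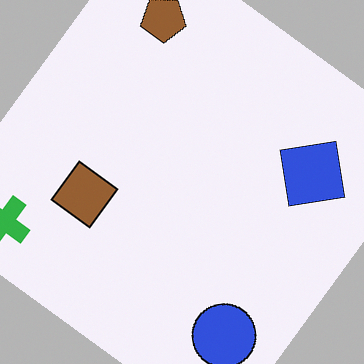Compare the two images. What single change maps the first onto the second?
The transformation is: rotated clockwise by a large amount — several tens of degrees.

Every shape is tilted by the same angle and the image corners show triangular fill wedges — a whole-image rotation by a non-right angle.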